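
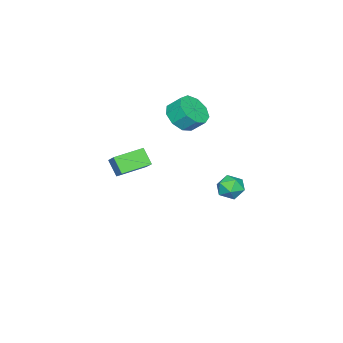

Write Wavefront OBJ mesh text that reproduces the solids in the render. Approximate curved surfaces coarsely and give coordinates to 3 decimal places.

v -3.605 1.091 -1.508
v -2.844 1.134 -1.128
v -3.036 0.426 -2.572
v -2.275 0.469 -2.192
v -2.886 -0.028 -1.868
v -3.238 0.383 -1.21
v -2.642 1.177 -2.49
v -2.994 1.588 -1.832
v -2.249 1.187 -1.734
v -2.4 0.442 -1.35
v -3.48 1.118 -2.35
v -3.631 0.373 -1.966
v -3.199 -2.453 2.326
v -2.445 -1.875 1.878
v -2.587 -1.109 2.627
v -3.341 -1.687 3.074
v -3.082 -1.712 1.591
v -3.225 -0.947 2.339
v -3.774 -1.896 1.647
v -3.917 -1.13 2.395
v -4.197 -2.34 2.021
v -4.34 -1.575 2.769
v -4.153 -2.837 2.537
v -4.295 -2.072 3.286
v -3.662 -3.154 2.955
v -3.804 -2.389 3.703
v -2.954 -3.143 3.078
v -3.097 -2.378 3.827
v -2.361 -2.809 2.849
v -2.504 -2.044 3.598
v -2.16 -2.308 2.376
v -2.302 -1.543 3.124
v 3.498 -2.001 1.376
v 3.257 -2.637 2.215
v 2.163 -1.127 1.655
v 1.921 -1.763 2.494
v 4.159 -1.237 2.146
v 3.917 -1.873 2.985
v 2.823 -0.363 2.425
v 2.582 -0.999 3.264
f 1 12 6
f 1 6 2
f 1 2 8
f 1 8 11
f 1 11 12
f 2 6 10
f 6 12 5
f 12 11 3
f 11 8 7
f 8 2 9
f 4 10 5
f 4 5 3
f 4 3 7
f 4 7 9
f 4 9 10
f 5 10 6
f 3 5 12
f 7 3 11
f 9 7 8
f 10 9 2
f 14 13 17
f 14 17 15
f 15 17 18
f 15 18 16
f 17 13 19
f 17 19 18
f 18 19 20
f 18 20 16
f 19 13 21
f 19 21 20
f 20 21 22
f 20 22 16
f 21 13 23
f 21 23 22
f 22 23 24
f 22 24 16
f 23 13 25
f 23 25 24
f 24 25 26
f 24 26 16
f 25 13 27
f 25 27 26
f 26 27 28
f 26 28 16
f 27 13 29
f 27 29 28
f 28 29 30
f 28 30 16
f 29 13 31
f 29 31 30
f 30 31 32
f 30 32 16
f 31 13 14
f 31 14 32
f 32 14 15
f 32 15 16
f 34 36 33
f 37 34 33
f 33 36 35
f 35 37 33
f 34 40 36
f 38 34 37
f 38 40 34
f 36 40 35
f 39 37 35
f 35 40 39
f 39 38 37
f 40 38 39



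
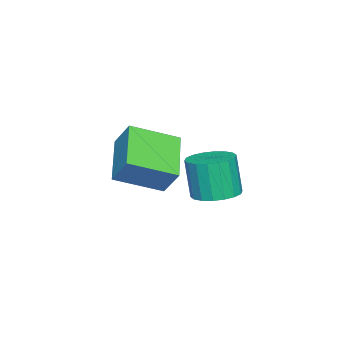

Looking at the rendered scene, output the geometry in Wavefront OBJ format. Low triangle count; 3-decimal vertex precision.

v 0.435 -0.346 -2.731
v 0.671 0.259 -1.794
v -0.412 1.029 -3.405
v -0.176 1.634 -2.468
v 2.016 0.246 -3.512
v 2.252 0.851 -2.575
v 1.169 1.621 -4.186
v 1.405 2.226 -3.249
v 2.852 3.985 -2.931
v 3.601 3.819 -2.863
v 3.416 3.549 -1.482
v 2.668 3.715 -1.549
v 3.592 4.156 -2.799
v 3.407 3.885 -1.417
v 3.435 4.459 -2.76
v 3.251 4.188 -1.378
v 3.164 4.667 -2.755
v 2.979 4.397 -1.374
v 2.831 4.741 -2.786
v 2.646 4.47 -1.404
v 2.502 4.665 -2.844
v 2.317 4.395 -1.463
v 2.242 4.455 -2.92
v 2.057 4.184 -1.539
v 2.104 4.151 -2.998
v 1.919 3.881 -1.617
v 2.113 3.815 -3.063
v 1.928 3.544 -1.681
v 2.269 3.512 -3.102
v 2.085 3.241 -1.72
v 2.541 3.303 -3.106
v 2.356 3.033 -1.725
v 2.874 3.23 -3.076
v 2.689 2.959 -1.694
v 3.203 3.305 -3.017
v 3.018 3.035 -1.636
v 3.463 3.516 -2.941
v 3.278 3.245 -1.56
f 2 4 1
f 5 2 1
f 1 4 3
f 3 5 1
f 2 8 4
f 6 2 5
f 6 8 2
f 4 8 3
f 7 5 3
f 3 8 7
f 7 6 5
f 8 6 7
f 10 9 13
f 10 13 11
f 11 13 14
f 11 14 12
f 13 9 15
f 13 15 14
f 14 15 16
f 14 16 12
f 15 9 17
f 15 17 16
f 16 17 18
f 16 18 12
f 17 9 19
f 17 19 18
f 18 19 20
f 18 20 12
f 19 9 21
f 19 21 20
f 20 21 22
f 20 22 12
f 21 9 23
f 21 23 22
f 22 23 24
f 22 24 12
f 23 9 25
f 23 25 24
f 24 25 26
f 24 26 12
f 25 9 27
f 25 27 26
f 26 27 28
f 26 28 12
f 27 9 29
f 27 29 28
f 28 29 30
f 28 30 12
f 29 9 31
f 29 31 30
f 30 31 32
f 30 32 12
f 31 9 33
f 31 33 32
f 32 33 34
f 32 34 12
f 33 9 35
f 33 35 34
f 34 35 36
f 34 36 12
f 35 9 37
f 35 37 36
f 36 37 38
f 36 38 12
f 37 9 10
f 37 10 38
f 38 10 11
f 38 11 12



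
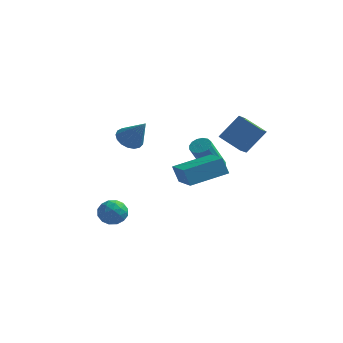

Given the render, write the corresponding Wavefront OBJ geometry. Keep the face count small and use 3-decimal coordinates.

v 1.982 1.26 -1.566
v 2.237 1.687 -1.269
v 1.794 0.668 0.583
v 1.538 0.24 0.286
v 1.95 1.77 -1.293
v 1.506 0.751 0.559
v 1.671 1.716 -1.389
v 1.227 0.697 0.463
v 1.475 1.54 -1.533
v 1.031 0.52 0.319
v 1.415 1.288 -1.686
v 0.972 0.269 0.166
v 1.507 1.029 -1.806
v 1.063 0.01 0.045
v 1.726 0.832 -1.863
v 1.283 -0.187 -0.011
v 2.014 0.749 -1.839
v 1.57 -0.27 0.013
v 2.293 0.803 -1.743
v 1.849 -0.216 0.109
v 2.489 0.98 -1.599
v 2.045 -0.04 0.253
v 2.548 1.231 -1.446
v 2.105 0.212 0.406
v 2.457 1.49 -1.325
v 2.013 0.471 0.526
v 3.768 -0.566 0.677
v 2.568 -0.108 1.208
v 3.852 0.273 0.141
v 2.651 0.731 0.671
v 4.569 0.129 1.889
v 3.368 0.587 2.419
v 4.652 0.968 1.352
v 3.452 1.426 1.883
v 1.447 -2.849 -0.687
v 1.08 -2.726 0.192
v 2.944 -1.618 -0.233
v 2.576 -1.495 0.645
v 2.484 -4.345 -0.045
v 2.116 -4.222 0.833
v 3.98 -3.114 0.408
v 3.613 -2.991 1.287
v -2.807 2.261 -0.818
v -2.389 1.757 -1.26
v -1.813 1.879 0.558
v -2.207 2.086 -1.3
v -2.162 2.455 -1.23
v -2.265 2.779 -1.066
v -2.492 2.985 -0.844
v -2.792 3.025 -0.617
v -3.095 2.89 -0.436
v -3.332 2.611 -0.342
v -3.449 2.251 -0.357
v -3.419 1.894 -0.478
v -3.249 1.621 -0.677
v -2.977 1.495 -0.908
v -2.667 1.544 -1.118
v -2.394 -1.989 -3.262
v -1.623 -2.067 -3.068
v -2.337 -3.093 -3.932
v -1.566 -3.171 -3.738
v -2.13 -3.252 -3.177
v -2.165 -2.569 -2.763
v -1.795 -2.591 -4.237
v -1.83 -1.908 -3.823
v -1.253 -2.439 -3.67
v -1.46 -2.847 -3.015
v -2.5 -2.313 -3.985
v -2.707 -2.721 -3.33
v -2.014 -1.931 -3.106
v -1.946 -3.229 -3.894
v -2.278 -3.276 -3.565
v -1.824 -3.322 -3.45
v -2.332 -2.226 -2.927
v -1.879 -2.272 -2.813
v -2.177 -2.968 -2.877
v -2.081 -2.888 -4.187
v -1.628 -2.934 -4.073
v -2.136 -1.838 -3.55
v -1.682 -1.884 -3.435
v -1.783 -2.192 -4.123
v -1.343 -2.196 -3.346
v -1.309 -2.845 -3.74
v -1.444 -2.503 -4.033
v -1.465 -2.102 -3.79
v -1.464 -2.436 -2.961
v -1.431 -3.085 -3.355
v -1.762 -3.132 -3.025
v -1.783 -2.731 -2.782
v -1.247 -2.654 -3.315
v -2.529 -2.075 -3.645
v -2.496 -2.724 -4.039
v -2.177 -2.429 -4.218
v -2.198 -2.028 -3.975
v -2.651 -2.315 -3.26
v -2.617 -2.964 -3.654
v -2.495 -3.058 -3.21
v -2.516 -2.657 -2.967
v -2.713 -2.506 -3.685
f 2 1 5
f 2 5 3
f 3 5 6
f 3 6 4
f 5 1 7
f 5 7 6
f 6 7 8
f 6 8 4
f 7 1 9
f 7 9 8
f 8 9 10
f 8 10 4
f 9 1 11
f 9 11 10
f 10 11 12
f 10 12 4
f 11 1 13
f 11 13 12
f 12 13 14
f 12 14 4
f 13 1 15
f 13 15 14
f 14 15 16
f 14 16 4
f 15 1 17
f 15 17 16
f 16 17 18
f 16 18 4
f 17 1 19
f 17 19 18
f 18 19 20
f 18 20 4
f 19 1 21
f 19 21 20
f 20 21 22
f 20 22 4
f 21 1 23
f 21 23 22
f 22 23 24
f 22 24 4
f 23 1 25
f 23 25 24
f 24 25 26
f 24 26 4
f 25 1 2
f 25 2 26
f 26 2 3
f 26 3 4
f 28 30 27
f 31 28 27
f 27 30 29
f 29 31 27
f 28 34 30
f 32 28 31
f 32 34 28
f 30 34 29
f 33 31 29
f 29 34 33
f 33 32 31
f 34 32 33
f 36 38 35
f 39 36 35
f 35 38 37
f 37 39 35
f 36 42 38
f 40 36 39
f 40 42 36
f 38 42 37
f 41 39 37
f 37 42 41
f 41 40 39
f 42 40 41
f 44 43 46
f 44 46 45
f 46 43 47
f 46 47 45
f 47 43 48
f 47 48 45
f 48 43 49
f 48 49 45
f 49 43 50
f 49 50 45
f 50 43 51
f 50 51 45
f 51 43 52
f 51 52 45
f 52 43 53
f 52 53 45
f 53 43 54
f 53 54 45
f 54 43 55
f 54 55 45
f 55 43 56
f 55 56 45
f 56 43 57
f 56 57 45
f 57 43 44
f 57 44 45
f 58 95 74
f 95 69 98
f 74 98 63
f 95 98 74
f 58 74 70
f 74 63 75
f 70 75 59
f 74 75 70
f 58 70 79
f 70 59 80
f 79 80 65
f 70 80 79
f 58 79 91
f 79 65 94
f 91 94 68
f 79 94 91
f 58 91 95
f 91 68 99
f 95 99 69
f 91 99 95
f 59 75 86
f 75 63 89
f 86 89 67
f 75 89 86
f 63 98 76
f 98 69 97
f 76 97 62
f 98 97 76
f 69 99 96
f 99 68 92
f 96 92 60
f 99 92 96
f 68 94 93
f 94 65 81
f 93 81 64
f 94 81 93
f 65 80 85
f 80 59 82
f 85 82 66
f 80 82 85
f 61 87 73
f 87 67 88
f 73 88 62
f 87 88 73
f 61 73 71
f 73 62 72
f 71 72 60
f 73 72 71
f 61 71 78
f 71 60 77
f 78 77 64
f 71 77 78
f 61 78 83
f 78 64 84
f 83 84 66
f 78 84 83
f 61 83 87
f 83 66 90
f 87 90 67
f 83 90 87
f 62 88 76
f 88 67 89
f 76 89 63
f 88 89 76
f 60 72 96
f 72 62 97
f 96 97 69
f 72 97 96
f 64 77 93
f 77 60 92
f 93 92 68
f 77 92 93
f 66 84 85
f 84 64 81
f 85 81 65
f 84 81 85
f 67 90 86
f 90 66 82
f 86 82 59
f 90 82 86



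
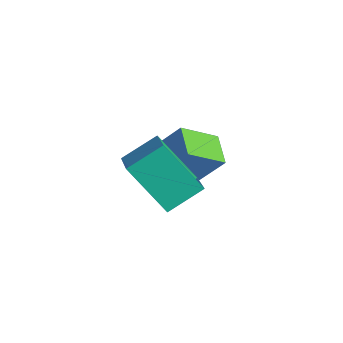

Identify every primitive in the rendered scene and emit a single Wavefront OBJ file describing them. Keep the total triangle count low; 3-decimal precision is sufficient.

v -0.689 -3.443 2.267
v -1.845 -4.104 3.718
v -0.502 -2.289 2.941
v -1.659 -2.95 4.392
v 0.819 -4.19 3.128
v -0.338 -4.851 4.579
v 1.005 -3.036 3.802
v -0.151 -3.697 5.253
v -2.819 -1.16 0.303
v -3.016 -2.435 1.126
v -3.866 -0.737 0.709
v -4.063 -2.012 1.531
v -1.877 -0.308 1.849
v -2.074 -1.583 2.671
v -2.924 0.115 2.254
v -3.121 -1.16 3.077
f 2 4 1
f 5 2 1
f 1 4 3
f 3 5 1
f 2 8 4
f 6 2 5
f 6 8 2
f 4 8 3
f 7 5 3
f 3 8 7
f 7 6 5
f 8 6 7
f 10 12 9
f 13 10 9
f 9 12 11
f 11 13 9
f 10 16 12
f 14 10 13
f 14 16 10
f 12 16 11
f 15 13 11
f 11 16 15
f 15 14 13
f 16 14 15



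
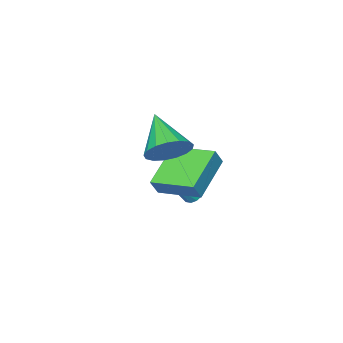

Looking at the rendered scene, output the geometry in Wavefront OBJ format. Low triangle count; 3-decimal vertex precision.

v 2.056 2.065 1.882
v 2.81 2.224 2.437
v 1.484 0.595 3.078
v 2.488 2.492 2.613
v 2.066 2.662 2.621
v 1.642 2.696 2.46
v 1.313 2.585 2.166
v 1.154 2.355 1.808
v 1.201 2.059 1.466
v 1.445 1.764 1.22
v 1.828 1.538 1.125
v 2.263 1.433 1.204
v 2.651 1.473 1.438
v 2.902 1.648 1.774
v 2.96 1.919 2.134
v -1.81 -0.944 -2.701
v -1.528 -1.277 -3.222
v -0.53 -1.176 -1.859
v -1.44 -0.967 -3.271
v -1.437 -0.652 -3.188
v -1.52 -0.404 -2.995
v -1.669 -0.28 -2.733
v -1.851 -0.308 -2.465
v -2.023 -0.482 -2.25
v -2.147 -0.762 -2.139
v -2.193 -1.083 -2.156
v -2.152 -1.373 -2.299
v -2.033 -1.565 -2.533
v -1.862 -1.614 -2.806
v -1.68 -1.51 -3.055
v 0.732 -0.11 -1.624
v -1.009 -0.826 -0.546
v 0.143 1.71 -1.366
v -1.598 0.993 -0.287
v 1.158 -0.073 -0.913
v -0.583 -0.79 0.166
v 0.569 1.746 -0.654
v -1.172 1.03 0.424
f 2 1 4
f 2 4 3
f 4 1 5
f 4 5 3
f 5 1 6
f 5 6 3
f 6 1 7
f 6 7 3
f 7 1 8
f 7 8 3
f 8 1 9
f 8 9 3
f 9 1 10
f 9 10 3
f 10 1 11
f 10 11 3
f 11 1 12
f 11 12 3
f 12 1 13
f 12 13 3
f 13 1 14
f 13 14 3
f 14 1 15
f 14 15 3
f 15 1 2
f 15 2 3
f 17 16 19
f 17 19 18
f 19 16 20
f 19 20 18
f 20 16 21
f 20 21 18
f 21 16 22
f 21 22 18
f 22 16 23
f 22 23 18
f 23 16 24
f 23 24 18
f 24 16 25
f 24 25 18
f 25 16 26
f 25 26 18
f 26 16 27
f 26 27 18
f 27 16 28
f 27 28 18
f 28 16 29
f 28 29 18
f 29 16 30
f 29 30 18
f 30 16 17
f 30 17 18
f 32 34 31
f 35 32 31
f 31 34 33
f 33 35 31
f 32 38 34
f 36 32 35
f 36 38 32
f 34 38 33
f 37 35 33
f 33 38 37
f 37 36 35
f 38 36 37



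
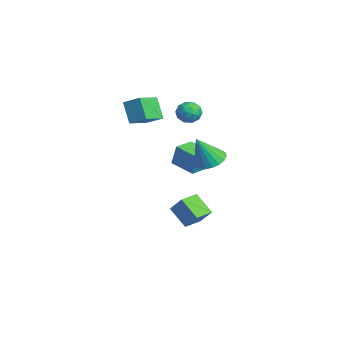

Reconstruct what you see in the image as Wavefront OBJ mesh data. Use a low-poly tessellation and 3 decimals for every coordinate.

v -2.31 -2.48 -0.464
v -2.06 -2.25 0.976
v -3.06 -1.346 -0.514
v -2.81 -1.117 0.926
v -0.93 -1.583 -0.846
v -0.68 -1.354 0.594
v -1.68 -0.45 -0.896
v -1.43 -0.22 0.544
v -0.403 -2.175 -4.993
v -1.503 -2.802 -3.92
v -1.073 -1.05 -5.023
v -2.173 -1.677 -3.949
v 0.373 -1.683 -3.911
v -0.727 -2.31 -2.837
v -0.297 -0.558 -3.94
v -1.397 -1.185 -2.867
v -4.092 -0.748 2.797
v -3.313 -0.647 2.442
v -3.527 -1.513 3.818
v -2.748 -1.412 3.463
v -3.148 -0.738 3.824
v -3.497 -0.266 3.193
v -3.343 -1.894 3.067
v -3.692 -1.422 2.436
v -2.85 -1.355 2.609
v -2.729 -0.641 3.076
v -4.111 -1.519 3.184
v -3.99 -0.805 3.651
v -3.752 -0.631 2.53
v -3.088 -1.529 3.73
v -3.323 -1.134 3.942
v -2.865 -1.074 3.733
v -3.86 -0.407 2.971
v -3.402 -0.347 2.762
v -3.305 -0.401 3.575
v -3.438 -1.813 3.498
v -2.98 -1.753 3.289
v -3.975 -1.086 2.527
v -3.517 -1.026 2.318
v -3.535 -1.759 2.685
v -3.022 -0.988 2.419
v -2.69 -1.437 3.019
v -3.04 -1.72 2.787
v -3.245 -1.443 2.416
v -2.951 -0.568 2.694
v -2.619 -1.017 3.294
v -2.854 -0.621 3.506
v -3.059 -0.344 3.135
v -2.679 -0.984 2.792
v -4.221 -1.143 2.966
v -3.889 -1.592 3.566
v -3.781 -1.816 3.125
v -3.986 -1.539 2.754
v -4.15 -0.723 3.241
v -3.818 -1.172 3.841
v -3.595 -0.717 3.844
v -3.8 -0.44 3.473
v -4.161 -1.176 3.468
v 2.24 -1.463 1.785
v 3.03 -0.872 2.001
v 2.42 -2.377 3.635
v 2.681 -0.632 2.153
v 2.245 -0.558 2.232
v 1.808 -0.662 2.223
v 1.457 -0.926 2.127
v 1.26 -1.295 1.964
v 1.258 -1.699 1.765
v 1.451 -2.055 1.57
v 1.799 -2.294 1.418
v 2.235 -2.369 1.339
v 2.672 -2.265 1.348
v 3.024 -2.001 1.444
v 3.22 -1.631 1.607
v 3.222 -1.228 1.806
v -3.952 -3.554 2.338
v -4.866 -3.693 3.704
v -3.198 -2.733 2.926
v -4.113 -2.872 4.292
v -2.927 -4.888 2.888
v -3.842 -5.027 4.254
v -2.174 -4.067 3.476
v -3.088 -4.206 4.842
f 2 4 1
f 5 2 1
f 1 4 3
f 3 5 1
f 2 8 4
f 6 2 5
f 6 8 2
f 4 8 3
f 7 5 3
f 3 8 7
f 7 6 5
f 8 6 7
f 10 12 9
f 13 10 9
f 9 12 11
f 11 13 9
f 10 16 12
f 14 10 13
f 14 16 10
f 12 16 11
f 15 13 11
f 11 16 15
f 15 14 13
f 16 14 15
f 17 54 33
f 54 28 57
f 33 57 22
f 54 57 33
f 17 33 29
f 33 22 34
f 29 34 18
f 33 34 29
f 17 29 38
f 29 18 39
f 38 39 24
f 29 39 38
f 17 38 50
f 38 24 53
f 50 53 27
f 38 53 50
f 17 50 54
f 50 27 58
f 54 58 28
f 50 58 54
f 18 34 45
f 34 22 48
f 45 48 26
f 34 48 45
f 22 57 35
f 57 28 56
f 35 56 21
f 57 56 35
f 28 58 55
f 58 27 51
f 55 51 19
f 58 51 55
f 27 53 52
f 53 24 40
f 52 40 23
f 53 40 52
f 24 39 44
f 39 18 41
f 44 41 25
f 39 41 44
f 20 46 32
f 46 26 47
f 32 47 21
f 46 47 32
f 20 32 30
f 32 21 31
f 30 31 19
f 32 31 30
f 20 30 37
f 30 19 36
f 37 36 23
f 30 36 37
f 20 37 42
f 37 23 43
f 42 43 25
f 37 43 42
f 20 42 46
f 42 25 49
f 46 49 26
f 42 49 46
f 21 47 35
f 47 26 48
f 35 48 22
f 47 48 35
f 19 31 55
f 31 21 56
f 55 56 28
f 31 56 55
f 23 36 52
f 36 19 51
f 52 51 27
f 36 51 52
f 25 43 44
f 43 23 40
f 44 40 24
f 43 40 44
f 26 49 45
f 49 25 41
f 45 41 18
f 49 41 45
f 60 59 62
f 60 62 61
f 62 59 63
f 62 63 61
f 63 59 64
f 63 64 61
f 64 59 65
f 64 65 61
f 65 59 66
f 65 66 61
f 66 59 67
f 66 67 61
f 67 59 68
f 67 68 61
f 68 59 69
f 68 69 61
f 69 59 70
f 69 70 61
f 70 59 71
f 70 71 61
f 71 59 72
f 71 72 61
f 72 59 73
f 72 73 61
f 73 59 74
f 73 74 61
f 74 59 60
f 74 60 61
f 76 78 75
f 79 76 75
f 75 78 77
f 77 79 75
f 76 82 78
f 80 76 79
f 80 82 76
f 78 82 77
f 81 79 77
f 77 82 81
f 81 80 79
f 82 80 81



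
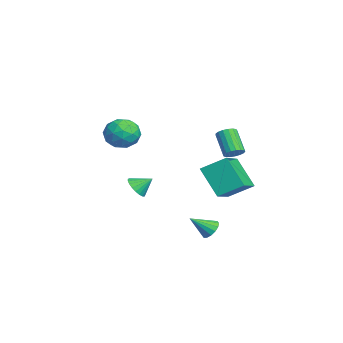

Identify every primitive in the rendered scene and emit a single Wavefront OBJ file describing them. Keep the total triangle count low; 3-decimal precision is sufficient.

v 3.134 1.938 -2.745
v 3.613 1.709 -3.102
v 3.266 0.862 -1.875
v 3.759 1.906 -2.88
v 3.737 2.112 -2.621
v 3.554 2.272 -2.396
v 3.258 2.342 -2.264
v 2.929 2.304 -2.261
v 2.655 2.168 -2.388
v 2.509 1.97 -2.61
v 2.53 1.764 -2.868
v 2.714 1.605 -3.094
v 3.009 1.535 -3.226
v 3.338 1.573 -3.229
v -3.414 -1.378 -2.293
v -2.66 -1.478 -2.285
v -3.306 -0.522 -1.627
v -2.698 -1.283 -2.531
v -2.86 -1.104 -2.735
v -3.117 -0.972 -2.863
v -3.426 -0.911 -2.892
v -3.732 -0.931 -2.818
v -3.984 -1.027 -2.653
v -4.136 -1.185 -2.425
v -4.164 -1.376 -2.175
v -4.062 -1.567 -1.945
v -3.848 -1.726 -1.775
v -3.559 -1.825 -1.695
v -3.244 -1.846 -1.718
v -2.959 -1.786 -1.84
v -2.753 -1.656 -2.041
v -0.581 -1.452 2.864
v 0.459 -1.491 2.832
v -0.639 -3.129 3.008
v 0.401 -3.168 2.976
v -0.079 -2.757 3.803
v -0.044 -1.72 3.714
v -0.136 -2.9 2.126
v -0.101 -1.863 2.037
v 0.733 -2.385 2.376
v 0.769 -2.297 3.412
v -0.949 -2.323 2.428
v -0.913 -2.235 3.464
v -0.056 -1.324 2.835
v -0.124 -3.296 3.005
v -0.406 -3.054 3.491
v 0.205 -3.077 3.472
v -0.351 -1.459 3.354
v 0.26 -1.482 3.335
v -0.056 -2.226 3.906
v -0.44 -3.138 2.505
v 0.171 -3.161 2.486
v -0.385 -1.543 2.368
v 0.226 -1.566 2.349
v -0.124 -2.394 1.934
v 0.717 -1.873 2.548
v 0.683 -2.858 2.633
v 0.367 -2.701 2.133
v 0.388 -2.092 2.081
v 0.737 -1.821 3.157
v 0.703 -2.807 3.242
v 0.421 -2.565 3.729
v 0.442 -1.956 3.676
v 0.899 -2.347 2.889
v -0.883 -1.813 2.598
v -0.917 -2.799 2.683
v -0.622 -2.664 2.164
v -0.601 -2.055 2.111
v -0.863 -1.762 3.207
v -0.897 -2.747 3.292
v -0.568 -2.528 3.759
v -0.547 -1.919 3.707
v -1.079 -2.273 2.951
v 3.283 1.365 1.575
v 3.498 2.668 2.367
v 1.511 2.118 0.815
v 1.726 3.422 1.607
v 4.274 2.138 0.033
v 4.489 3.442 0.825
v 2.502 2.892 -0.727
v 2.717 4.195 0.065
v 3.992 2.998 2.835
v 4.409 3.035 3.207
v 3.444 2.74 4.317
v 3.028 2.702 3.945
v 4.314 3.286 3.192
v 3.35 2.99 4.301
v 4.146 3.47 3.094
v 3.181 3.174 4.204
v 3.942 3.546 2.937
v 2.977 3.25 4.047
v 3.75 3.497 2.757
v 2.785 3.201 3.867
v 3.613 3.333 2.595
v 2.649 3.037 3.705
v 3.563 3.092 2.488
v 2.599 2.797 3.597
v 3.612 2.83 2.46
v 2.647 2.535 3.57
v 3.748 2.607 2.518
v 2.783 2.311 3.628
v 3.939 2.472 2.649
v 2.975 2.177 3.759
v 4.143 2.459 2.822
v 3.178 2.163 3.932
v 4.312 2.568 2.999
v 3.348 2.273 4.109
v 4.408 2.777 3.138
v 3.444 2.481 4.248
f 2 1 4
f 2 4 3
f 4 1 5
f 4 5 3
f 5 1 6
f 5 6 3
f 6 1 7
f 6 7 3
f 7 1 8
f 7 8 3
f 8 1 9
f 8 9 3
f 9 1 10
f 9 10 3
f 10 1 11
f 10 11 3
f 11 1 12
f 11 12 3
f 12 1 13
f 12 13 3
f 13 1 14
f 13 14 3
f 14 1 2
f 14 2 3
f 16 15 18
f 16 18 17
f 18 15 19
f 18 19 17
f 19 15 20
f 19 20 17
f 20 15 21
f 20 21 17
f 21 15 22
f 21 22 17
f 22 15 23
f 22 23 17
f 23 15 24
f 23 24 17
f 24 15 25
f 24 25 17
f 25 15 26
f 25 26 17
f 26 15 27
f 26 27 17
f 27 15 28
f 27 28 17
f 28 15 29
f 28 29 17
f 29 15 30
f 29 30 17
f 30 15 31
f 30 31 17
f 31 15 16
f 31 16 17
f 32 69 48
f 69 43 72
f 48 72 37
f 69 72 48
f 32 48 44
f 48 37 49
f 44 49 33
f 48 49 44
f 32 44 53
f 44 33 54
f 53 54 39
f 44 54 53
f 32 53 65
f 53 39 68
f 65 68 42
f 53 68 65
f 32 65 69
f 65 42 73
f 69 73 43
f 65 73 69
f 33 49 60
f 49 37 63
f 60 63 41
f 49 63 60
f 37 72 50
f 72 43 71
f 50 71 36
f 72 71 50
f 43 73 70
f 73 42 66
f 70 66 34
f 73 66 70
f 42 68 67
f 68 39 55
f 67 55 38
f 68 55 67
f 39 54 59
f 54 33 56
f 59 56 40
f 54 56 59
f 35 61 47
f 61 41 62
f 47 62 36
f 61 62 47
f 35 47 45
f 47 36 46
f 45 46 34
f 47 46 45
f 35 45 52
f 45 34 51
f 52 51 38
f 45 51 52
f 35 52 57
f 52 38 58
f 57 58 40
f 52 58 57
f 35 57 61
f 57 40 64
f 61 64 41
f 57 64 61
f 36 62 50
f 62 41 63
f 50 63 37
f 62 63 50
f 34 46 70
f 46 36 71
f 70 71 43
f 46 71 70
f 38 51 67
f 51 34 66
f 67 66 42
f 51 66 67
f 40 58 59
f 58 38 55
f 59 55 39
f 58 55 59
f 41 64 60
f 64 40 56
f 60 56 33
f 64 56 60
f 75 77 74
f 78 75 74
f 74 77 76
f 76 78 74
f 75 81 77
f 79 75 78
f 79 81 75
f 77 81 76
f 80 78 76
f 76 81 80
f 80 79 78
f 81 79 80
f 83 82 86
f 83 86 84
f 84 86 87
f 84 87 85
f 86 82 88
f 86 88 87
f 87 88 89
f 87 89 85
f 88 82 90
f 88 90 89
f 89 90 91
f 89 91 85
f 90 82 92
f 90 92 91
f 91 92 93
f 91 93 85
f 92 82 94
f 92 94 93
f 93 94 95
f 93 95 85
f 94 82 96
f 94 96 95
f 95 96 97
f 95 97 85
f 96 82 98
f 96 98 97
f 97 98 99
f 97 99 85
f 98 82 100
f 98 100 99
f 99 100 101
f 99 101 85
f 100 82 102
f 100 102 101
f 101 102 103
f 101 103 85
f 102 82 104
f 102 104 103
f 103 104 105
f 103 105 85
f 104 82 106
f 104 106 105
f 105 106 107
f 105 107 85
f 106 82 108
f 106 108 107
f 107 108 109
f 107 109 85
f 108 82 83
f 108 83 109
f 109 83 84
f 109 84 85



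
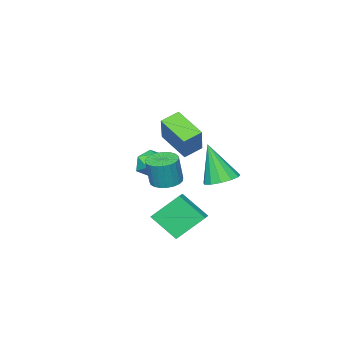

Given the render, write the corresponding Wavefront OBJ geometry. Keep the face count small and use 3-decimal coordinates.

v 0.699 -2.445 -0.102
v 1.569 -2.376 -0.242
v 0.951 -3.204 1.082
v 1.821 -3.135 0.942
v 1.352 -2.422 1.169
v 1.197 -1.953 0.438
v 1.323 -3.627 0.402
v 1.168 -3.158 -0.329
v 1.954 -3.107 0.069
v 1.972 -2.362 0.543
v 0.548 -3.218 0.297
v 0.566 -2.473 0.771
v 2.583 -0.573 0.503
v 3.093 -0.017 0.41
v 3.367 -0.031 1.824
v 2.857 -0.587 1.917
v 2.828 0.145 0.463
v 3.101 0.131 1.877
v 2.52 0.184 0.523
v 2.793 0.17 1.937
v 2.223 0.092 0.579
v 2.497 0.078 1.993
v 1.988 -0.115 0.623
v 2.262 -0.129 2.036
v 1.857 -0.402 0.645
v 2.13 -0.416 2.059
v 1.85 -0.718 0.644
v 2.124 -0.732 2.057
v 1.971 -1.009 0.617
v 2.245 -1.023 2.031
v 2.197 -1.224 0.571
v 2.471 -1.238 1.985
v 2.491 -1.327 0.514
v 2.764 -1.341 1.927
v 2.8 -1.3 0.454
v 3.073 -1.314 1.868
v 3.071 -1.147 0.403
v 3.345 -1.161 1.817
v 3.259 -0.895 0.369
v 3.532 -0.908 1.783
v 3.329 -0.587 0.359
v 3.603 -0.601 1.772
v 3.271 -0.276 0.373
v 3.544 -0.29 1.787
v 1.043 0.532 -1.893
v 1.429 -0.691 -0.777
v 1.69 0.955 -1.654
v 2.077 -0.268 -0.538
v 2.043 -0.292 -3.142
v 2.43 -1.515 -2.026
v 2.691 0.131 -2.903
v 3.077 -1.092 -1.787
v 1.804 -0.205 1.825
v 1.722 -1.692 2.624
v 0.929 0.04 2.191
v 0.847 -1.447 2.99
v 2.613 0.527 3.27
v 2.531 -0.96 4.069
v 1.738 0.772 3.636
v 1.656 -0.715 4.435
v -0.376 0.046 -0.231
v 0.277 0.603 -0.037
v -0.284 -0.766 1.791
v -0.145 0.837 0.077
v -0.64 0.821 0.093
v -1.052 0.558 0.006
v -1.249 0.133 -0.156
v -1.169 -0.32 -0.341
v -0.837 -0.657 -0.492
v -0.359 -0.77 -0.559
v 0.113 -0.625 -0.522
v 0.43 -0.266 -0.393
v 0.491 0.191 -0.212
f 1 12 6
f 1 6 2
f 1 2 8
f 1 8 11
f 1 11 12
f 2 6 10
f 6 12 5
f 12 11 3
f 11 8 7
f 8 2 9
f 4 10 5
f 4 5 3
f 4 3 7
f 4 7 9
f 4 9 10
f 5 10 6
f 3 5 12
f 7 3 11
f 9 7 8
f 10 9 2
f 14 13 17
f 14 17 15
f 15 17 18
f 15 18 16
f 17 13 19
f 17 19 18
f 18 19 20
f 18 20 16
f 19 13 21
f 19 21 20
f 20 21 22
f 20 22 16
f 21 13 23
f 21 23 22
f 22 23 24
f 22 24 16
f 23 13 25
f 23 25 24
f 24 25 26
f 24 26 16
f 25 13 27
f 25 27 26
f 26 27 28
f 26 28 16
f 27 13 29
f 27 29 28
f 28 29 30
f 28 30 16
f 29 13 31
f 29 31 30
f 30 31 32
f 30 32 16
f 31 13 33
f 31 33 32
f 32 33 34
f 32 34 16
f 33 13 35
f 33 35 34
f 34 35 36
f 34 36 16
f 35 13 37
f 35 37 36
f 36 37 38
f 36 38 16
f 37 13 39
f 37 39 38
f 38 39 40
f 38 40 16
f 39 13 41
f 39 41 40
f 40 41 42
f 40 42 16
f 41 13 43
f 41 43 42
f 42 43 44
f 42 44 16
f 43 13 14
f 43 14 44
f 44 14 15
f 44 15 16
f 46 48 45
f 49 46 45
f 45 48 47
f 47 49 45
f 46 52 48
f 50 46 49
f 50 52 46
f 48 52 47
f 51 49 47
f 47 52 51
f 51 50 49
f 52 50 51
f 54 56 53
f 57 54 53
f 53 56 55
f 55 57 53
f 54 60 56
f 58 54 57
f 58 60 54
f 56 60 55
f 59 57 55
f 55 60 59
f 59 58 57
f 60 58 59
f 62 61 64
f 62 64 63
f 64 61 65
f 64 65 63
f 65 61 66
f 65 66 63
f 66 61 67
f 66 67 63
f 67 61 68
f 67 68 63
f 68 61 69
f 68 69 63
f 69 61 70
f 69 70 63
f 70 61 71
f 70 71 63
f 71 61 72
f 71 72 63
f 72 61 73
f 72 73 63
f 73 61 62
f 73 62 63



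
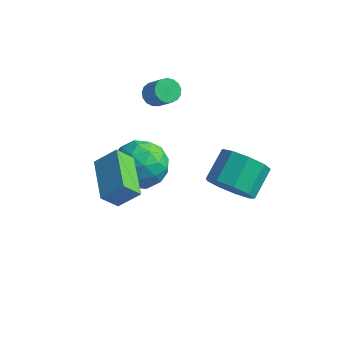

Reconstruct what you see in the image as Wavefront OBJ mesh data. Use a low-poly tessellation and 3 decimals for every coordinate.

v -1.344 3.059 -0.93
v -1.033 3.48 -1.063
v -0.325 3.202 -0.282
v -0.636 2.781 -0.15
v -1.193 3.575 -0.883
v -0.484 3.297 -0.103
v -1.388 3.552 -0.715
v -0.679 3.274 0.065
v -1.572 3.417 -0.596
v -0.864 3.138 0.185
v -1.705 3.199 -0.553
v -0.996 2.921 0.227
v -1.755 2.949 -0.597
v -1.046 2.671 0.183
v -1.71 2.724 -0.717
v -1.002 2.446 0.063
v -1.582 2.576 -0.886
v -0.874 2.298 -0.106
v -1.4 2.539 -1.065
v -0.691 2.261 -0.285
v -1.204 2.621 -1.213
v -0.496 2.343 -0.433
v -1.041 2.803 -1.297
v -0.333 2.525 -0.516
v -0.947 3.044 -1.296
v -0.239 2.766 -0.516
v -0.944 3.288 -1.212
v -0.236 3.01 -0.431
v 2.305 2.117 -4.102
v 3.195 1.859 -3.727
v 3.225 3.045 -2.982
v 2.335 3.303 -3.358
v 3.28 2.219 -4.302
v 3.309 3.404 -3.558
v 2.908 2.531 -4.785
v 2.938 3.716 -4.04
v 2.254 2.649 -4.947
v 2.284 3.835 -4.203
v 1.624 2.519 -4.715
v 1.654 3.704 -3.971
v 1.313 2.2 -4.195
v 1.343 3.386 -3.451
v 1.466 1.843 -3.632
v 1.496 3.029 -2.888
v 2.012 1.614 -3.289
v 2.041 2.8 -2.545
v 2.695 1.621 -3.326
v 2.724 2.806 -2.582
v -1.695 -0.738 -1.873
v -0.997 -0.328 -1.172
v -1.269 -0.271 -2.569
v -0.572 0.139 -1.869
v -0.568 -2.179 -2.151
v 0.129 -1.769 -1.451
v -0.143 -1.712 -2.848
v 0.555 -1.302 -2.147
v -1.42 1.539 -2.653
v -0.743 1.712 -3.521
v -0.657 -0.072 -2.379
v 0.02 0.101 -3.247
v 0.142 0.703 -2.317
v -0.329 1.698 -2.487
v -1.071 -0.058 -3.413
v -1.542 0.937 -3.583
v -0.528 0.724 -3.992
v 0.222 1.195 -3.314
v -1.622 0.445 -2.586
v -0.872 0.916 -1.908
v -1.149 1.767 -3.111
v -0.251 -0.127 -2.789
v -0.179 0.227 -2.242
v 0.218 0.329 -2.753
v -0.905 1.759 -2.503
v -0.508 1.86 -3.014
v 0.013 1.267 -2.306
v -0.892 -0.22 -2.886
v -0.495 -0.119 -3.397
v -1.618 1.311 -3.147
v -1.221 1.413 -3.658
v -1.413 0.373 -3.594
v -0.624 1.288 -3.898
v -0.176 0.341 -3.737
v -0.817 0.248 -3.834
v -1.094 0.833 -3.934
v -0.184 1.565 -3.5
v 0.265 0.618 -3.339
v 0.337 0.972 -2.792
v 0.06 1.557 -2.892
v -0.057 0.984 -3.776
v -1.665 1.022 -2.561
v -1.216 0.075 -2.4
v -1.46 0.083 -3.008
v -1.737 0.668 -3.108
v -1.224 1.299 -2.163
v -0.776 0.352 -2.002
v -0.306 0.807 -1.966
v -0.583 1.392 -2.066
v -1.343 0.656 -2.124
f 2 1 5
f 2 5 3
f 3 5 6
f 3 6 4
f 5 1 7
f 5 7 6
f 6 7 8
f 6 8 4
f 7 1 9
f 7 9 8
f 8 9 10
f 8 10 4
f 9 1 11
f 9 11 10
f 10 11 12
f 10 12 4
f 11 1 13
f 11 13 12
f 12 13 14
f 12 14 4
f 13 1 15
f 13 15 14
f 14 15 16
f 14 16 4
f 15 1 17
f 15 17 16
f 16 17 18
f 16 18 4
f 17 1 19
f 17 19 18
f 18 19 20
f 18 20 4
f 19 1 21
f 19 21 20
f 20 21 22
f 20 22 4
f 21 1 23
f 21 23 22
f 22 23 24
f 22 24 4
f 23 1 25
f 23 25 24
f 24 25 26
f 24 26 4
f 25 1 27
f 25 27 26
f 26 27 28
f 26 28 4
f 27 1 2
f 27 2 28
f 28 2 3
f 28 3 4
f 30 29 33
f 30 33 31
f 31 33 34
f 31 34 32
f 33 29 35
f 33 35 34
f 34 35 36
f 34 36 32
f 35 29 37
f 35 37 36
f 36 37 38
f 36 38 32
f 37 29 39
f 37 39 38
f 38 39 40
f 38 40 32
f 39 29 41
f 39 41 40
f 40 41 42
f 40 42 32
f 41 29 43
f 41 43 42
f 42 43 44
f 42 44 32
f 43 29 45
f 43 45 44
f 44 45 46
f 44 46 32
f 45 29 47
f 45 47 46
f 46 47 48
f 46 48 32
f 47 29 30
f 47 30 48
f 48 30 31
f 48 31 32
f 50 52 49
f 53 50 49
f 49 52 51
f 51 53 49
f 50 56 52
f 54 50 53
f 54 56 50
f 52 56 51
f 55 53 51
f 51 56 55
f 55 54 53
f 56 54 55
f 57 94 73
f 94 68 97
f 73 97 62
f 94 97 73
f 57 73 69
f 73 62 74
f 69 74 58
f 73 74 69
f 57 69 78
f 69 58 79
f 78 79 64
f 69 79 78
f 57 78 90
f 78 64 93
f 90 93 67
f 78 93 90
f 57 90 94
f 90 67 98
f 94 98 68
f 90 98 94
f 58 74 85
f 74 62 88
f 85 88 66
f 74 88 85
f 62 97 75
f 97 68 96
f 75 96 61
f 97 96 75
f 68 98 95
f 98 67 91
f 95 91 59
f 98 91 95
f 67 93 92
f 93 64 80
f 92 80 63
f 93 80 92
f 64 79 84
f 79 58 81
f 84 81 65
f 79 81 84
f 60 86 72
f 86 66 87
f 72 87 61
f 86 87 72
f 60 72 70
f 72 61 71
f 70 71 59
f 72 71 70
f 60 70 77
f 70 59 76
f 77 76 63
f 70 76 77
f 60 77 82
f 77 63 83
f 82 83 65
f 77 83 82
f 60 82 86
f 82 65 89
f 86 89 66
f 82 89 86
f 61 87 75
f 87 66 88
f 75 88 62
f 87 88 75
f 59 71 95
f 71 61 96
f 95 96 68
f 71 96 95
f 63 76 92
f 76 59 91
f 92 91 67
f 76 91 92
f 65 83 84
f 83 63 80
f 84 80 64
f 83 80 84
f 66 89 85
f 89 65 81
f 85 81 58
f 89 81 85



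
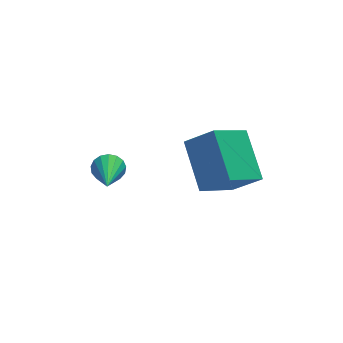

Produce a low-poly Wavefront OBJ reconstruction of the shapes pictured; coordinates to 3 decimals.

v 0.861 -2.339 -3.028
v 0.731 -0.631 -1.939
v 2.175 -1.648 -3.955
v 2.045 0.06 -2.866
v 1.755 -2.84 -2.134
v 1.625 -1.132 -1.045
v 3.069 -2.149 -3.061
v 2.939 -0.441 -1.972
v -1.934 -1.058 -2.396
v -1.598 -1.307 -2.811
v -2.286 -2.682 -1.704
v -1.418 -1.257 -2.6
v -1.356 -1.16 -2.342
v -1.426 -1.04 -2.096
v -1.613 -0.925 -1.919
v -1.873 -0.839 -1.851
v -2.148 -0.804 -1.908
v -2.373 -0.827 -2.076
v -2.498 -0.903 -2.318
v -2.494 -1.014 -2.577
v -2.361 -1.135 -2.795
v -2.131 -1.239 -2.921
v -1.856 -1.301 -2.927
f 2 4 1
f 5 2 1
f 1 4 3
f 3 5 1
f 2 8 4
f 6 2 5
f 6 8 2
f 4 8 3
f 7 5 3
f 3 8 7
f 7 6 5
f 8 6 7
f 10 9 12
f 10 12 11
f 12 9 13
f 12 13 11
f 13 9 14
f 13 14 11
f 14 9 15
f 14 15 11
f 15 9 16
f 15 16 11
f 16 9 17
f 16 17 11
f 17 9 18
f 17 18 11
f 18 9 19
f 18 19 11
f 19 9 20
f 19 20 11
f 20 9 21
f 20 21 11
f 21 9 22
f 21 22 11
f 22 9 23
f 22 23 11
f 23 9 10
f 23 10 11



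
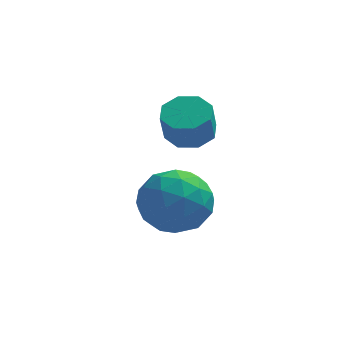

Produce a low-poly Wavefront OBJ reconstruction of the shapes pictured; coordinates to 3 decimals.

v 2.653 -0.85 -2.673
v 3.517 -1.572 -2.364
v 1.383 -2.148 -2.156
v 2.247 -2.87 -1.847
v 2.046 -1.902 -1.227
v 2.83 -1.099 -1.547
v 2.07 -2.621 -2.973
v 2.854 -1.818 -3.293
v 3.156 -2.666 -2.55
v 3.141 -2.222 -1.47
v 1.759 -1.498 -3.05
v 1.744 -1.054 -1.97
v 3.196 -1.097 -2.564
v 1.704 -2.623 -1.956
v 1.585 -2.054 -1.592
v 2.093 -2.478 -1.41
v 2.793 -0.819 -2.084
v 3.301 -1.243 -1.902
v 2.436 -1.437 -1.234
v 1.599 -2.477 -2.618
v 2.107 -2.901 -2.436
v 2.807 -1.242 -3.11
v 3.315 -1.666 -2.928
v 2.464 -2.283 -3.286
v 3.492 -2.164 -2.491
v 2.746 -2.927 -2.187
v 2.641 -2.781 -2.849
v 3.103 -2.309 -3.037
v 3.483 -1.903 -1.857
v 2.737 -2.666 -1.553
v 2.619 -2.097 -1.189
v 3.08 -1.625 -1.377
v 3.271 -2.546 -1.966
v 2.163 -1.054 -2.967
v 1.417 -1.817 -2.663
v 1.82 -2.095 -3.143
v 2.281 -1.623 -3.331
v 2.154 -0.793 -2.333
v 1.408 -1.556 -2.029
v 1.797 -1.411 -1.483
v 2.259 -0.939 -1.671
v 1.629 -1.174 -2.554
v 2.82 -0.967 0.055
v 3.531 -0.746 0.209
v 3.431 -1.113 1.199
v 2.72 -1.333 1.045
v 3.14 -0.331 0.323
v 3.039 -0.698 1.313
v 2.561 -0.289 0.28
v 2.461 -0.655 1.27
v 2.134 -0.643 0.105
v 2.034 -1.01 1.095
v 2.109 -1.187 -0.099
v 2.009 -1.554 0.891
v 2.501 -1.602 -0.213
v 2.4 -1.969 0.777
v 3.079 -1.645 -0.17
v 2.979 -2.011 0.82
v 3.506 -1.29 0.005
v 3.406 -1.657 0.995
f 1 38 17
f 38 12 41
f 17 41 6
f 38 41 17
f 1 17 13
f 17 6 18
f 13 18 2
f 17 18 13
f 1 13 22
f 13 2 23
f 22 23 8
f 13 23 22
f 1 22 34
f 22 8 37
f 34 37 11
f 22 37 34
f 1 34 38
f 34 11 42
f 38 42 12
f 34 42 38
f 2 18 29
f 18 6 32
f 29 32 10
f 18 32 29
f 6 41 19
f 41 12 40
f 19 40 5
f 41 40 19
f 12 42 39
f 42 11 35
f 39 35 3
f 42 35 39
f 11 37 36
f 37 8 24
f 36 24 7
f 37 24 36
f 8 23 28
f 23 2 25
f 28 25 9
f 23 25 28
f 4 30 16
f 30 10 31
f 16 31 5
f 30 31 16
f 4 16 14
f 16 5 15
f 14 15 3
f 16 15 14
f 4 14 21
f 14 3 20
f 21 20 7
f 14 20 21
f 4 21 26
f 21 7 27
f 26 27 9
f 21 27 26
f 4 26 30
f 26 9 33
f 30 33 10
f 26 33 30
f 5 31 19
f 31 10 32
f 19 32 6
f 31 32 19
f 3 15 39
f 15 5 40
f 39 40 12
f 15 40 39
f 7 20 36
f 20 3 35
f 36 35 11
f 20 35 36
f 9 27 28
f 27 7 24
f 28 24 8
f 27 24 28
f 10 33 29
f 33 9 25
f 29 25 2
f 33 25 29
f 44 43 47
f 44 47 45
f 45 47 48
f 45 48 46
f 47 43 49
f 47 49 48
f 48 49 50
f 48 50 46
f 49 43 51
f 49 51 50
f 50 51 52
f 50 52 46
f 51 43 53
f 51 53 52
f 52 53 54
f 52 54 46
f 53 43 55
f 53 55 54
f 54 55 56
f 54 56 46
f 55 43 57
f 55 57 56
f 56 57 58
f 56 58 46
f 57 43 59
f 57 59 58
f 58 59 60
f 58 60 46
f 59 43 44
f 59 44 60
f 60 44 45
f 60 45 46



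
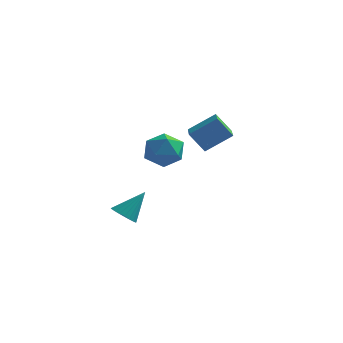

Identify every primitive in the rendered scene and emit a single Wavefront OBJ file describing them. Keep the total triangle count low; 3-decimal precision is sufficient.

v -3.124 1.401 -1.266
v -2.447 1.43 -0.435
v -2.073 0.29 -2.085
v -1.396 0.319 -1.254
v -2.355 -0.149 -1.148
v -3.004 0.537 -0.642
v -1.516 1.183 -1.878
v -2.165 1.869 -1.372
v -1.452 1.295 -0.814
v -1.971 0.471 -0.362
v -2.549 1.249 -2.158
v -3.068 0.425 -1.706
v -2.879 -2.843 -3.942
v -2.29 -3.203 -4.06
v -2.141 -2.037 -2.718
v -2.254 -2.987 -4.223
v -2.313 -2.749 -4.344
v -2.459 -2.526 -4.404
v -2.668 -2.35 -4.393
v -2.909 -2.25 -4.313
v -3.146 -2.24 -4.177
v -3.342 -2.322 -4.006
v -3.467 -2.482 -3.824
v -3.503 -2.698 -3.661
v -3.444 -2.936 -3.54
v -3.299 -3.159 -3.48
v -3.09 -3.335 -3.491
v -2.848 -3.435 -3.57
v -2.612 -3.445 -3.706
v -2.416 -3.364 -3.878
v -1.457 2.066 -0.613
v -0.284 2.691 0.313
v -1.999 3.54 -0.921
v -0.826 4.164 0.006
v -0.694 2.136 -1.626
v 0.479 2.76 -0.699
v -1.236 3.609 -1.933
v -0.063 4.234 -1.007
f 1 12 6
f 1 6 2
f 1 2 8
f 1 8 11
f 1 11 12
f 2 6 10
f 6 12 5
f 12 11 3
f 11 8 7
f 8 2 9
f 4 10 5
f 4 5 3
f 4 3 7
f 4 7 9
f 4 9 10
f 5 10 6
f 3 5 12
f 7 3 11
f 9 7 8
f 10 9 2
f 14 13 16
f 14 16 15
f 16 13 17
f 16 17 15
f 17 13 18
f 17 18 15
f 18 13 19
f 18 19 15
f 19 13 20
f 19 20 15
f 20 13 21
f 20 21 15
f 21 13 22
f 21 22 15
f 22 13 23
f 22 23 15
f 23 13 24
f 23 24 15
f 24 13 25
f 24 25 15
f 25 13 26
f 25 26 15
f 26 13 27
f 26 27 15
f 27 13 28
f 27 28 15
f 28 13 29
f 28 29 15
f 29 13 30
f 29 30 15
f 30 13 14
f 30 14 15
f 32 34 31
f 35 32 31
f 31 34 33
f 33 35 31
f 32 38 34
f 36 32 35
f 36 38 32
f 34 38 33
f 37 35 33
f 33 38 37
f 37 36 35
f 38 36 37



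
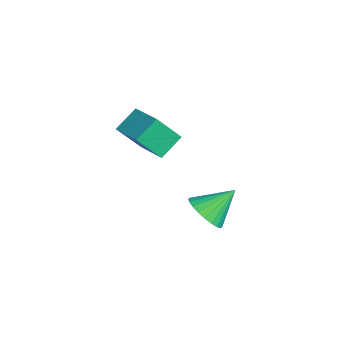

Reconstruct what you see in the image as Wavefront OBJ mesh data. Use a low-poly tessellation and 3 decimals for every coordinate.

v -2.37 0.265 -3.524
v -2.43 -0.782 -2.224
v -2.856 1.248 -2.754
v -2.915 0.201 -1.454
v -0.685 0.739 -3.066
v -0.744 -0.308 -1.766
v -1.17 1.722 -2.296
v -1.23 0.675 -0.996
v 2.969 1.582 -3.855
v 3.737 2.003 -4.273
v 2.851 2.858 -2.785
v 3.453 2.148 -4.477
v 3.095 2.207 -4.586
v 2.718 2.17 -4.585
v 2.38 2.044 -4.472
v 2.131 1.848 -4.265
v 2.01 1.611 -3.996
v 2.035 1.37 -3.705
v 2.202 1.161 -3.438
v 2.485 1.016 -3.234
v 2.843 0.957 -3.124
v 3.22 0.993 -3.126
v 3.558 1.119 -3.239
v 3.807 1.316 -3.446
v 3.928 1.553 -3.715
v 3.904 1.794 -4.005
f 2 4 1
f 5 2 1
f 1 4 3
f 3 5 1
f 2 8 4
f 6 2 5
f 6 8 2
f 4 8 3
f 7 5 3
f 3 8 7
f 7 6 5
f 8 6 7
f 10 9 12
f 10 12 11
f 12 9 13
f 12 13 11
f 13 9 14
f 13 14 11
f 14 9 15
f 14 15 11
f 15 9 16
f 15 16 11
f 16 9 17
f 16 17 11
f 17 9 18
f 17 18 11
f 18 9 19
f 18 19 11
f 19 9 20
f 19 20 11
f 20 9 21
f 20 21 11
f 21 9 22
f 21 22 11
f 22 9 23
f 22 23 11
f 23 9 24
f 23 24 11
f 24 9 25
f 24 25 11
f 25 9 26
f 25 26 11
f 26 9 10
f 26 10 11



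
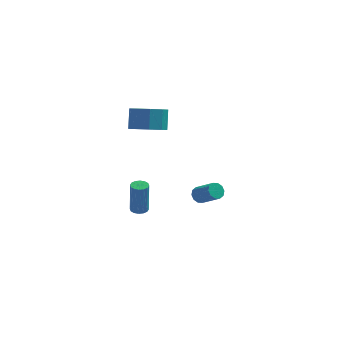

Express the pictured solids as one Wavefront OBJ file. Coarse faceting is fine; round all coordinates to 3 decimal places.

v -0.593 1.18 -1.515
v -0.396 0.912 -1.94
v 0.53 0.212 -1.07
v 0.333 0.48 -0.645
v -0.218 1.192 -1.904
v 0.707 0.493 -1.034
v -0.184 1.468 -1.718
v 0.742 0.768 -0.849
v -0.306 1.633 -1.456
v 0.62 0.934 -0.586
v -0.537 1.626 -1.215
v 0.388 0.926 -0.346
v -0.79 1.448 -1.09
v 0.136 0.748 -0.22
v -0.967 1.167 -1.126
v -0.042 0.468 -0.256
v -1.002 0.892 -1.311
v -0.076 0.192 -0.442
v -0.88 0.726 -1.574
v 0.046 0.027 -0.704
v -0.648 0.734 -1.814
v 0.277 0.034 -0.945
v -3.978 3.264 -4.285
v -3.527 3.004 -4.296
v -3.492 2.977 -2.287
v -3.942 3.236 -2.275
v -3.458 3.264 -4.294
v -3.422 3.237 -2.284
v -3.527 3.524 -4.289
v -3.492 3.497 -2.28
v -3.718 3.714 -4.283
v -3.683 3.687 -2.274
v -3.978 3.784 -4.278
v -3.943 3.756 -2.268
v -4.238 3.714 -4.274
v -4.203 3.686 -2.265
v -4.428 3.523 -4.273
v -4.393 3.496 -2.264
v -4.498 3.263 -4.276
v -4.462 3.236 -2.266
v -4.428 3.003 -4.28
v -4.393 2.976 -2.271
v -4.237 2.813 -4.286
v -4.202 2.786 -2.277
v -3.977 2.744 -4.292
v -3.942 2.716 -2.282
v -3.717 2.814 -4.295
v -3.682 2.786 -2.286
v -3.406 2.096 2.987
v -2.357 2.059 3
v -2.345 2.787 4.125
v -3.394 2.824 4.113
v -2.578 2.634 2.631
v -2.566 3.362 3.756
v -3.187 2.957 2.428
v -3.175 3.685 3.553
v -3.898 2.877 2.487
v -3.886 3.605 3.613
v -4.379 2.432 2.781
v -4.367 3.16 3.906
v -4.405 1.829 3.171
v -4.393 2.557 4.296
v -3.963 1.352 3.475
v -3.951 2.079 4.6
v -3.261 1.222 3.551
v -3.249 1.95 4.676
v -2.626 1.502 3.364
v -2.614 2.229 4.489
f 2 1 5
f 2 5 3
f 3 5 6
f 3 6 4
f 5 1 7
f 5 7 6
f 6 7 8
f 6 8 4
f 7 1 9
f 7 9 8
f 8 9 10
f 8 10 4
f 9 1 11
f 9 11 10
f 10 11 12
f 10 12 4
f 11 1 13
f 11 13 12
f 12 13 14
f 12 14 4
f 13 1 15
f 13 15 14
f 14 15 16
f 14 16 4
f 15 1 17
f 15 17 16
f 16 17 18
f 16 18 4
f 17 1 19
f 17 19 18
f 18 19 20
f 18 20 4
f 19 1 21
f 19 21 20
f 20 21 22
f 20 22 4
f 21 1 2
f 21 2 22
f 22 2 3
f 22 3 4
f 24 23 27
f 24 27 25
f 25 27 28
f 25 28 26
f 27 23 29
f 27 29 28
f 28 29 30
f 28 30 26
f 29 23 31
f 29 31 30
f 30 31 32
f 30 32 26
f 31 23 33
f 31 33 32
f 32 33 34
f 32 34 26
f 33 23 35
f 33 35 34
f 34 35 36
f 34 36 26
f 35 23 37
f 35 37 36
f 36 37 38
f 36 38 26
f 37 23 39
f 37 39 38
f 38 39 40
f 38 40 26
f 39 23 41
f 39 41 40
f 40 41 42
f 40 42 26
f 41 23 43
f 41 43 42
f 42 43 44
f 42 44 26
f 43 23 45
f 43 45 44
f 44 45 46
f 44 46 26
f 45 23 47
f 45 47 46
f 46 47 48
f 46 48 26
f 47 23 24
f 47 24 48
f 48 24 25
f 48 25 26
f 50 49 53
f 50 53 51
f 51 53 54
f 51 54 52
f 53 49 55
f 53 55 54
f 54 55 56
f 54 56 52
f 55 49 57
f 55 57 56
f 56 57 58
f 56 58 52
f 57 49 59
f 57 59 58
f 58 59 60
f 58 60 52
f 59 49 61
f 59 61 60
f 60 61 62
f 60 62 52
f 61 49 63
f 61 63 62
f 62 63 64
f 62 64 52
f 63 49 65
f 63 65 64
f 64 65 66
f 64 66 52
f 65 49 67
f 65 67 66
f 66 67 68
f 66 68 52
f 67 49 50
f 67 50 68
f 68 50 51
f 68 51 52



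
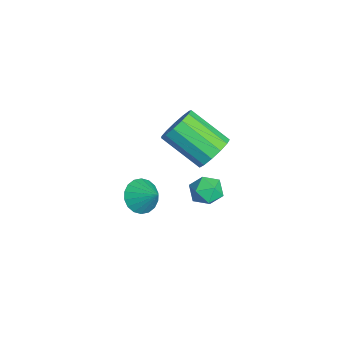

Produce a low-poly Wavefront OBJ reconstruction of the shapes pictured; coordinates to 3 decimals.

v -0.311 2.521 2.064
v 0.458 2.299 2.475
v -0.559 0.898 3.627
v -1.329 1.119 3.216
v 0.253 2.674 2.749
v -0.765 1.272 3.9
v -0.132 2.999 2.805
v -1.149 1.598 3.957
v -0.573 3.173 2.626
v -1.591 1.772 3.778
v -0.932 3.14 2.269
v -1.949 1.738 3.421
v -1.093 2.91 1.846
v -2.111 1.508 2.998
v -1.006 2.556 1.493
v -2.024 1.155 2.645
v -0.699 2.192 1.321
v -1.716 0.79 2.473
v -0.268 1.931 1.385
v -1.286 0.53 2.537
v 0.149 1.858 1.665
v -0.869 0.457 2.816
v 0.42 1.995 2.071
v -0.598 0.594 3.223
v -2.087 -0.228 -2.162
v -1.608 0.017 -2.845
v -1.313 0.388 -1.398
v -1.867 0.303 -2.814
v -2.17 0.484 -2.654
v -2.456 0.524 -2.396
v -2.669 0.415 -2.092
v -2.767 0.178 -1.801
v -2.73 -0.139 -1.582
v -2.566 -0.474 -1.478
v -2.307 -0.76 -1.509
v -2.004 -0.941 -1.67
v -1.718 -0.981 -1.928
v -1.505 -0.872 -2.232
v -1.407 -0.635 -2.522
v -1.444 -0.318 -2.741
v -1.768 3 -1.166
v -1.156 3.069 -1.676
v -1.824 1.731 -1.404
v -1.212 1.8 -1.914
v -1.092 1.899 -1.13
v -1.058 2.684 -0.983
v -1.922 2.116 -2.097
v -1.888 2.901 -1.95
v -1.251 2.523 -2.251
v -0.739 2.389 -1.653
v -2.241 2.411 -1.427
v -1.729 2.277 -0.829
f 2 1 5
f 2 5 3
f 3 5 6
f 3 6 4
f 5 1 7
f 5 7 6
f 6 7 8
f 6 8 4
f 7 1 9
f 7 9 8
f 8 9 10
f 8 10 4
f 9 1 11
f 9 11 10
f 10 11 12
f 10 12 4
f 11 1 13
f 11 13 12
f 12 13 14
f 12 14 4
f 13 1 15
f 13 15 14
f 14 15 16
f 14 16 4
f 15 1 17
f 15 17 16
f 16 17 18
f 16 18 4
f 17 1 19
f 17 19 18
f 18 19 20
f 18 20 4
f 19 1 21
f 19 21 20
f 20 21 22
f 20 22 4
f 21 1 23
f 21 23 22
f 22 23 24
f 22 24 4
f 23 1 2
f 23 2 24
f 24 2 3
f 24 3 4
f 26 25 28
f 26 28 27
f 28 25 29
f 28 29 27
f 29 25 30
f 29 30 27
f 30 25 31
f 30 31 27
f 31 25 32
f 31 32 27
f 32 25 33
f 32 33 27
f 33 25 34
f 33 34 27
f 34 25 35
f 34 35 27
f 35 25 36
f 35 36 27
f 36 25 37
f 36 37 27
f 37 25 38
f 37 38 27
f 38 25 39
f 38 39 27
f 39 25 40
f 39 40 27
f 40 25 26
f 40 26 27
f 41 52 46
f 41 46 42
f 41 42 48
f 41 48 51
f 41 51 52
f 42 46 50
f 46 52 45
f 52 51 43
f 51 48 47
f 48 42 49
f 44 50 45
f 44 45 43
f 44 43 47
f 44 47 49
f 44 49 50
f 45 50 46
f 43 45 52
f 47 43 51
f 49 47 48
f 50 49 42



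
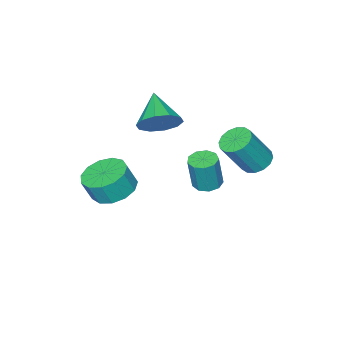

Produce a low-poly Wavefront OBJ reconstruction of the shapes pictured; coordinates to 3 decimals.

v -2.962 0.71 -4.547
v -2.277 0.851 -4.668
v -1.973 0.852 -2.955
v -2.658 0.71 -2.833
v -2.527 1.265 -4.624
v -2.223 1.266 -2.911
v -2.98 1.419 -4.544
v -2.677 1.42 -2.83
v -3.425 1.241 -4.465
v -3.121 1.242 -2.751
v -3.653 0.814 -4.424
v -3.35 0.815 -2.711
v -3.558 0.339 -4.441
v -3.254 0.339 -2.728
v -3.184 0.036 -4.507
v -2.88 0.037 -2.794
v -2.705 0.049 -4.592
v -2.402 0.05 -2.879
v -2.347 0.371 -4.655
v -2.044 0.372 -2.942
v -2.885 3.777 -1.377
v -2.279 3.494 -1.796
v -1.268 3.179 -0.123
v -1.875 3.463 0.297
v -2.207 3.895 -1.764
v -1.196 3.581 -0.091
v -2.317 4.265 -1.628
v -1.306 3.95 0.045
v -2.579 4.504 -1.425
v -1.569 4.189 0.248
v -2.923 4.548 -1.208
v -1.913 4.234 0.465
v -3.257 4.386 -1.037
v -2.247 4.071 0.636
v -3.492 4.061 -0.957
v -2.481 3.746 0.716
v -3.564 3.659 -0.989
v -2.553 3.345 0.684
v -3.454 3.29 -1.125
v -2.443 2.975 0.548
v -3.191 3.051 -1.328
v -2.181 2.736 0.345
v -2.847 3.006 -1.545
v -1.837 2.692 0.128
v -2.513 3.169 -1.716
v -1.503 2.854 -0.043
v -0.121 0.691 0.738
v 0.423 -0.025 0.236
v -0.939 -0.591 1.682
v 0.752 0.146 0.754
v 0.748 0.525 1.265
v 0.412 0.967 1.576
v -0.128 1.304 1.566
v -0.665 1.407 1.24
v -0.994 1.237 0.723
v -0.99 0.858 0.211
v -0.654 0.415 -0.099
v -0.114 0.078 -0.089
v 2.07 0.197 -2.64
v 3.078 0.409 -2.965
v 3.478 0.194 -1.865
v 2.47 -0.017 -1.54
v 2.844 0.938 -2.777
v 3.244 0.724 -1.677
v 2.364 1.232 -2.545
v 2.764 1.018 -1.445
v 1.791 1.198 -2.343
v 2.191 0.983 -1.243
v 1.306 0.845 -2.236
v 1.707 0.631 -1.136
v 1.064 0.287 -2.257
v 1.464 0.073 -1.157
v 1.142 -0.299 -2.399
v 1.542 -0.514 -1.299
v 1.513 -0.728 -2.618
v 1.914 -0.943 -1.518
v 2.062 -0.863 -2.844
v 2.462 -1.078 -1.744
v 2.613 -0.662 -3.005
v 3.013 -0.876 -1.905
v 2.992 -0.188 -3.05
v 3.392 -0.402 -1.95
f 2 1 5
f 2 5 3
f 3 5 6
f 3 6 4
f 5 1 7
f 5 7 6
f 6 7 8
f 6 8 4
f 7 1 9
f 7 9 8
f 8 9 10
f 8 10 4
f 9 1 11
f 9 11 10
f 10 11 12
f 10 12 4
f 11 1 13
f 11 13 12
f 12 13 14
f 12 14 4
f 13 1 15
f 13 15 14
f 14 15 16
f 14 16 4
f 15 1 17
f 15 17 16
f 16 17 18
f 16 18 4
f 17 1 19
f 17 19 18
f 18 19 20
f 18 20 4
f 19 1 2
f 19 2 20
f 20 2 3
f 20 3 4
f 22 21 25
f 22 25 23
f 23 25 26
f 23 26 24
f 25 21 27
f 25 27 26
f 26 27 28
f 26 28 24
f 27 21 29
f 27 29 28
f 28 29 30
f 28 30 24
f 29 21 31
f 29 31 30
f 30 31 32
f 30 32 24
f 31 21 33
f 31 33 32
f 32 33 34
f 32 34 24
f 33 21 35
f 33 35 34
f 34 35 36
f 34 36 24
f 35 21 37
f 35 37 36
f 36 37 38
f 36 38 24
f 37 21 39
f 37 39 38
f 38 39 40
f 38 40 24
f 39 21 41
f 39 41 40
f 40 41 42
f 40 42 24
f 41 21 43
f 41 43 42
f 42 43 44
f 42 44 24
f 43 21 45
f 43 45 44
f 44 45 46
f 44 46 24
f 45 21 22
f 45 22 46
f 46 22 23
f 46 23 24
f 48 47 50
f 48 50 49
f 50 47 51
f 50 51 49
f 51 47 52
f 51 52 49
f 52 47 53
f 52 53 49
f 53 47 54
f 53 54 49
f 54 47 55
f 54 55 49
f 55 47 56
f 55 56 49
f 56 47 57
f 56 57 49
f 57 47 58
f 57 58 49
f 58 47 48
f 58 48 49
f 60 59 63
f 60 63 61
f 61 63 64
f 61 64 62
f 63 59 65
f 63 65 64
f 64 65 66
f 64 66 62
f 65 59 67
f 65 67 66
f 66 67 68
f 66 68 62
f 67 59 69
f 67 69 68
f 68 69 70
f 68 70 62
f 69 59 71
f 69 71 70
f 70 71 72
f 70 72 62
f 71 59 73
f 71 73 72
f 72 73 74
f 72 74 62
f 73 59 75
f 73 75 74
f 74 75 76
f 74 76 62
f 75 59 77
f 75 77 76
f 76 77 78
f 76 78 62
f 77 59 79
f 77 79 78
f 78 79 80
f 78 80 62
f 79 59 81
f 79 81 80
f 80 81 82
f 80 82 62
f 81 59 60
f 81 60 82
f 82 60 61
f 82 61 62



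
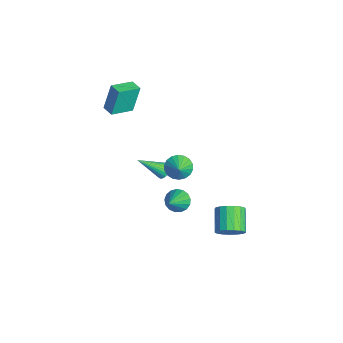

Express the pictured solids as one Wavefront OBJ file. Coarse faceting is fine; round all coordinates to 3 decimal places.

v -0.006 1.064 -4.37
v 0.605 1.476 -4.704
v 1.346 0.196 -2.97
v 0.473 1.714 -4.429
v 0.23 1.803 -4.139
v -0.066 1.723 -3.903
v -0.349 1.491 -3.773
v -0.553 1.162 -3.78
v -0.632 0.81 -3.922
v -0.567 0.516 -4.167
v -0.374 0.347 -4.458
v -0.096 0.343 -4.729
v 0.202 0.504 -4.917
v 0.452 0.793 -4.98
v 0.598 1.144 -4.903
v -2.915 -2.685 2.988
v -3.141 -2.159 4.8
v -3.462 -1.281 2.512
v -3.688 -0.755 4.324
v -2.152 -2.385 2.996
v -2.378 -1.859 4.808
v -2.699 -0.981 2.52
v -2.925 -0.455 4.332
v 4.618 3.045 -3.057
v 5.104 3.133 -2.305
v 3.748 3.482 -1.47
v 3.262 3.395 -2.223
v 5.102 3.53 -2.474
v 3.746 3.879 -1.639
v 4.989 3.815 -2.776
v 3.634 4.164 -1.941
v 4.792 3.924 -3.143
v 3.436 4.273 -2.308
v 4.554 3.832 -3.49
v 3.198 4.181 -2.655
v 4.331 3.56 -3.738
v 2.975 3.909 -2.903
v 4.174 3.169 -3.83
v 2.818 3.518 -2.996
v 4.118 2.751 -3.746
v 2.763 3.1 -2.911
v 4.177 2.4 -3.503
v 2.821 2.749 -2.668
v 4.337 2.196 -3.159
v 2.981 2.545 -2.324
v 4.561 2.188 -2.791
v 3.205 2.537 -1.956
v 4.798 2.376 -2.484
v 3.443 2.725 -1.649
v 4.994 2.717 -2.309
v 3.638 3.066 -1.474
v -0.535 1.257 -1.546
v -0.002 1.552 -2.167
v 0.275 1.083 -0.934
v -0.085 1.872 -1.966
v -0.258 2.07 -1.682
v -0.485 2.107 -1.37
v -0.722 1.976 -1.094
v -0.922 1.702 -0.907
v -1.046 1.34 -0.847
v -1.068 0.962 -0.925
v -0.984 0.642 -1.126
v -0.812 0.443 -1.411
v -0.585 0.406 -1.722
v -0.347 0.538 -1.998
v -0.147 0.812 -2.185
v -0.024 1.174 -2.245
v -2.127 0.754 -3.449
v -1.582 0.569 -3.581
v -2.353 -0.834 -2.171
v -1.54 0.708 -3.402
v -1.588 0.853 -3.23
v -1.718 0.983 -3.091
v -1.91 1.078 -3.007
v -2.135 1.124 -2.99
v -2.358 1.113 -3.043
v -2.547 1.048 -3.157
v -2.671 0.938 -3.317
v -2.713 0.799 -3.496
v -2.665 0.654 -3.668
v -2.536 0.524 -3.807
v -2.344 0.429 -3.891
v -2.119 0.383 -3.908
v -1.895 0.394 -3.855
v -1.707 0.459 -3.74
f 2 1 4
f 2 4 3
f 4 1 5
f 4 5 3
f 5 1 6
f 5 6 3
f 6 1 7
f 6 7 3
f 7 1 8
f 7 8 3
f 8 1 9
f 8 9 3
f 9 1 10
f 9 10 3
f 10 1 11
f 10 11 3
f 11 1 12
f 11 12 3
f 12 1 13
f 12 13 3
f 13 1 14
f 13 14 3
f 14 1 15
f 14 15 3
f 15 1 2
f 15 2 3
f 17 19 16
f 20 17 16
f 16 19 18
f 18 20 16
f 17 23 19
f 21 17 20
f 21 23 17
f 19 23 18
f 22 20 18
f 18 23 22
f 22 21 20
f 23 21 22
f 25 24 28
f 25 28 26
f 26 28 29
f 26 29 27
f 28 24 30
f 28 30 29
f 29 30 31
f 29 31 27
f 30 24 32
f 30 32 31
f 31 32 33
f 31 33 27
f 32 24 34
f 32 34 33
f 33 34 35
f 33 35 27
f 34 24 36
f 34 36 35
f 35 36 37
f 35 37 27
f 36 24 38
f 36 38 37
f 37 38 39
f 37 39 27
f 38 24 40
f 38 40 39
f 39 40 41
f 39 41 27
f 40 24 42
f 40 42 41
f 41 42 43
f 41 43 27
f 42 24 44
f 42 44 43
f 43 44 45
f 43 45 27
f 44 24 46
f 44 46 45
f 45 46 47
f 45 47 27
f 46 24 48
f 46 48 47
f 47 48 49
f 47 49 27
f 48 24 50
f 48 50 49
f 49 50 51
f 49 51 27
f 50 24 25
f 50 25 51
f 51 25 26
f 51 26 27
f 53 52 55
f 53 55 54
f 55 52 56
f 55 56 54
f 56 52 57
f 56 57 54
f 57 52 58
f 57 58 54
f 58 52 59
f 58 59 54
f 59 52 60
f 59 60 54
f 60 52 61
f 60 61 54
f 61 52 62
f 61 62 54
f 62 52 63
f 62 63 54
f 63 52 64
f 63 64 54
f 64 52 65
f 64 65 54
f 65 52 66
f 65 66 54
f 66 52 67
f 66 67 54
f 67 52 53
f 67 53 54
f 69 68 71
f 69 71 70
f 71 68 72
f 71 72 70
f 72 68 73
f 72 73 70
f 73 68 74
f 73 74 70
f 74 68 75
f 74 75 70
f 75 68 76
f 75 76 70
f 76 68 77
f 76 77 70
f 77 68 78
f 77 78 70
f 78 68 79
f 78 79 70
f 79 68 80
f 79 80 70
f 80 68 81
f 80 81 70
f 81 68 82
f 81 82 70
f 82 68 83
f 82 83 70
f 83 68 84
f 83 84 70
f 84 68 85
f 84 85 70
f 85 68 69
f 85 69 70



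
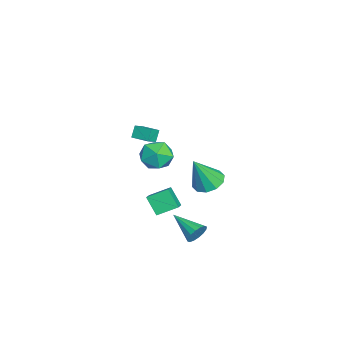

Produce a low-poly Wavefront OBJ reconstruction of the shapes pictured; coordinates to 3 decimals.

v 3.737 0.973 1.1
v 4.558 1.451 1.079
v 4.243 0.187 2.98
v 4.155 1.795 1.331
v 3.592 1.825 1.495
v 3.084 1.53 1.508
v 2.826 1.022 1.365
v 2.916 0.496 1.121
v 3.32 0.152 0.868
v 3.883 0.122 0.704
v 4.39 0.417 0.692
v 4.648 0.925 0.835
v 4.322 0.432 -2.783
v 4.738 0.361 -2.212
v 3.178 -0.932 -2.117
v 4.49 0.615 -2.118
v 4.197 0.82 -2.202
v 3.937 0.921 -2.442
v 3.78 0.891 -2.773
v 3.769 0.738 -3.106
v 3.906 0.502 -3.354
v 4.154 0.248 -3.448
v 4.447 0.043 -3.364
v 4.707 -0.058 -3.124
v 4.863 -0.027 -2.793
v 4.875 0.126 -2.459
v 1.913 -2.35 -1.486
v 2.8 -2.43 -1.032
v 1.721 -1.169 -0.904
v 2.609 -1.25 -0.45
v 2.491 -1.75 -2.51
v 3.379 -1.831 -2.056
v 2.3 -0.57 -1.928
v 3.187 -0.65 -1.474
v -4.393 -3.231 0.013
v -3.803 -3.634 0.437
v -3.788 -2.235 0.119
v -3.199 -2.637 0.542
v -3.981 -3.403 -0.722
v -3.392 -3.805 -0.299
v -3.377 -2.406 -0.617
v -2.787 -2.809 -0.193
v -3.738 -1.525 -1.485
v -2.611 -1.327 -1.323
v -3.389 -3.353 -1.677
v -2.262 -3.155 -1.515
v -3.004 -3.023 -0.638
v -3.22 -1.893 -0.519
v -2.78 -2.787 -2.481
v -2.996 -1.657 -2.362
v -2.018 -2.106 -1.938
v -2.157 -2.253 -0.799
v -3.843 -2.427 -2.201
v -3.982 -2.574 -1.062
f 2 1 4
f 2 4 3
f 4 1 5
f 4 5 3
f 5 1 6
f 5 6 3
f 6 1 7
f 6 7 3
f 7 1 8
f 7 8 3
f 8 1 9
f 8 9 3
f 9 1 10
f 9 10 3
f 10 1 11
f 10 11 3
f 11 1 12
f 11 12 3
f 12 1 2
f 12 2 3
f 14 13 16
f 14 16 15
f 16 13 17
f 16 17 15
f 17 13 18
f 17 18 15
f 18 13 19
f 18 19 15
f 19 13 20
f 19 20 15
f 20 13 21
f 20 21 15
f 21 13 22
f 21 22 15
f 22 13 23
f 22 23 15
f 23 13 24
f 23 24 15
f 24 13 25
f 24 25 15
f 25 13 26
f 25 26 15
f 26 13 14
f 26 14 15
f 28 30 27
f 31 28 27
f 27 30 29
f 29 31 27
f 28 34 30
f 32 28 31
f 32 34 28
f 30 34 29
f 33 31 29
f 29 34 33
f 33 32 31
f 34 32 33
f 36 38 35
f 39 36 35
f 35 38 37
f 37 39 35
f 36 42 38
f 40 36 39
f 40 42 36
f 38 42 37
f 41 39 37
f 37 42 41
f 41 40 39
f 42 40 41
f 43 54 48
f 43 48 44
f 43 44 50
f 43 50 53
f 43 53 54
f 44 48 52
f 48 54 47
f 54 53 45
f 53 50 49
f 50 44 51
f 46 52 47
f 46 47 45
f 46 45 49
f 46 49 51
f 46 51 52
f 47 52 48
f 45 47 54
f 49 45 53
f 51 49 50
f 52 51 44



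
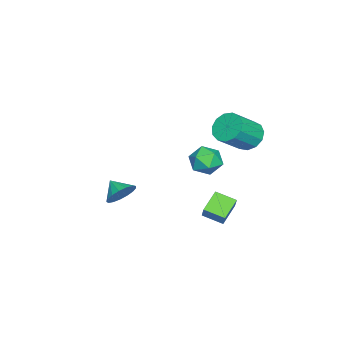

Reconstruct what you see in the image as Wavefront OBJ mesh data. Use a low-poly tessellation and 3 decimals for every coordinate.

v -1.276 2.41 -3.003
v -2.42 2.669 -2.356
v -1.228 3.532 -3.367
v -2.372 3.791 -2.72
v -0.768 2.649 -2.2
v -1.912 2.908 -1.553
v -0.72 3.771 -2.564
v -1.864 4.03 -1.917
v -0.818 -1.643 -2
v -0.223 -1.552 -1.358
v -1.302 -2.417 -1.44
v -0.528 -1.283 -1.251
v -0.9 -1.097 -1.315
v -1.254 -1.035 -1.536
v -1.507 -1.113 -1.863
v -1.603 -1.313 -2.222
v -1.518 -1.588 -2.529
v -1.274 -1.876 -2.716
v -0.924 -2.111 -2.738
v -0.551 -2.238 -2.591
v -0.239 -2.229 -2.308
v -0.059 -2.087 -1.955
v -0.053 -1.842 -1.612
v -4.47 3.856 1.182
v -3.965 3.529 0.459
v -2.765 2.738 1.655
v -3.27 3.064 2.378
v -3.767 4.007 0.576
v -2.567 3.215 1.772
v -3.792 4.436 0.886
v -2.592 3.644 2.081
v -4.032 4.681 1.289
v -2.832 3.889 2.485
v -4.412 4.664 1.659
v -3.212 3.872 2.854
v -4.809 4.391 1.877
v -3.609 3.599 3.072
v -5.099 3.947 1.874
v -3.899 3.156 3.07
v -5.19 3.475 1.652
v -3.989 2.683 2.848
v -5.051 3.124 1.281
v -3.851 2.332 2.477
v -4.729 3.005 0.878
v -3.528 2.213 2.074
v -4.324 3.156 0.572
v -3.124 2.364 1.768
v 1.693 3.994 2.931
v 2.273 4.524 3.358
v 2.287 2.836 3.562
v 2.867 3.366 3.989
v 2 3.385 4.206
v 1.633 4.1 3.816
v 2.927 3.26 3.104
v 2.56 3.975 2.714
v 3.035 4.07 3.465
v 2.462 4.148 4.146
v 2.098 3.212 2.774
v 1.525 3.29 3.455
f 2 4 1
f 5 2 1
f 1 4 3
f 3 5 1
f 2 8 4
f 6 2 5
f 6 8 2
f 4 8 3
f 7 5 3
f 3 8 7
f 7 6 5
f 8 6 7
f 10 9 12
f 10 12 11
f 12 9 13
f 12 13 11
f 13 9 14
f 13 14 11
f 14 9 15
f 14 15 11
f 15 9 16
f 15 16 11
f 16 9 17
f 16 17 11
f 17 9 18
f 17 18 11
f 18 9 19
f 18 19 11
f 19 9 20
f 19 20 11
f 20 9 21
f 20 21 11
f 21 9 22
f 21 22 11
f 22 9 23
f 22 23 11
f 23 9 10
f 23 10 11
f 25 24 28
f 25 28 26
f 26 28 29
f 26 29 27
f 28 24 30
f 28 30 29
f 29 30 31
f 29 31 27
f 30 24 32
f 30 32 31
f 31 32 33
f 31 33 27
f 32 24 34
f 32 34 33
f 33 34 35
f 33 35 27
f 34 24 36
f 34 36 35
f 35 36 37
f 35 37 27
f 36 24 38
f 36 38 37
f 37 38 39
f 37 39 27
f 38 24 40
f 38 40 39
f 39 40 41
f 39 41 27
f 40 24 42
f 40 42 41
f 41 42 43
f 41 43 27
f 42 24 44
f 42 44 43
f 43 44 45
f 43 45 27
f 44 24 46
f 44 46 45
f 45 46 47
f 45 47 27
f 46 24 25
f 46 25 47
f 47 25 26
f 47 26 27
f 48 59 53
f 48 53 49
f 48 49 55
f 48 55 58
f 48 58 59
f 49 53 57
f 53 59 52
f 59 58 50
f 58 55 54
f 55 49 56
f 51 57 52
f 51 52 50
f 51 50 54
f 51 54 56
f 51 56 57
f 52 57 53
f 50 52 59
f 54 50 58
f 56 54 55
f 57 56 49



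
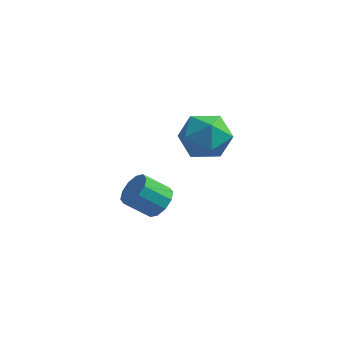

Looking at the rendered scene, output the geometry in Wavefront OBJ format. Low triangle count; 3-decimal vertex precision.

v 3.257 -2.104 0.783
v 3.863 -2.633 0.37
v 2.177 -2.787 0.07
v 2.783 -3.316 -0.343
v 2.634 -3.406 0.545
v 3.301 -2.984 0.985
v 2.739 -2.436 -0.545
v 3.406 -2.014 -0.105
v 3.543 -2.838 -0.451
v 3.478 -3.438 0.223
v 2.562 -1.982 0.217
v 2.497 -2.582 0.891
v 1.41 -2.296 -3.585
v 1.77 -2.122 -3.11
v 1.029 -2.471 -2.421
v 0.67 -2.644 -2.895
v 1.545 -1.826 -3.203
v 0.804 -2.175 -2.513
v 1.268 -1.71 -3.441
v 0.528 -2.058 -2.752
v 1.046 -1.817 -3.734
v 0.305 -2.165 -3.045
v 0.963 -2.107 -3.97
v 0.222 -2.455 -3.281
v 1.051 -2.469 -4.059
v 0.31 -2.818 -3.37
v 1.276 -2.765 -3.967
v 0.535 -3.114 -3.277
v 1.552 -2.882 -3.728
v 0.812 -3.23 -3.039
v 1.775 -2.775 -3.435
v 1.034 -3.123 -2.746
v 1.858 -2.485 -3.199
v 1.117 -2.833 -2.51
f 1 12 6
f 1 6 2
f 1 2 8
f 1 8 11
f 1 11 12
f 2 6 10
f 6 12 5
f 12 11 3
f 11 8 7
f 8 2 9
f 4 10 5
f 4 5 3
f 4 3 7
f 4 7 9
f 4 9 10
f 5 10 6
f 3 5 12
f 7 3 11
f 9 7 8
f 10 9 2
f 14 13 17
f 14 17 15
f 15 17 18
f 15 18 16
f 17 13 19
f 17 19 18
f 18 19 20
f 18 20 16
f 19 13 21
f 19 21 20
f 20 21 22
f 20 22 16
f 21 13 23
f 21 23 22
f 22 23 24
f 22 24 16
f 23 13 25
f 23 25 24
f 24 25 26
f 24 26 16
f 25 13 27
f 25 27 26
f 26 27 28
f 26 28 16
f 27 13 29
f 27 29 28
f 28 29 30
f 28 30 16
f 29 13 31
f 29 31 30
f 30 31 32
f 30 32 16
f 31 13 33
f 31 33 32
f 32 33 34
f 32 34 16
f 33 13 14
f 33 14 34
f 34 14 15
f 34 15 16



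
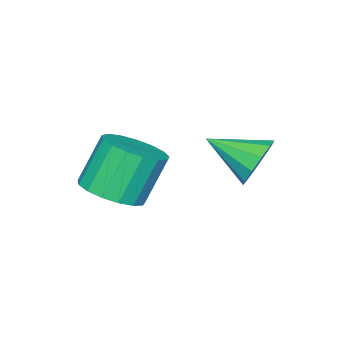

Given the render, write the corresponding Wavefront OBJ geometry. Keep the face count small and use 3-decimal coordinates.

v -2.188 4.142 1.586
v -1.679 4.602 2.243
v -1.672 2.558 2.294
v -2.219 4.521 2.457
v -2.748 4.295 2.338
v -3.063 4.011 1.932
v -3.044 3.777 1.394
v -2.698 3.682 0.929
v -2.158 3.763 0.715
v -1.629 3.988 0.834
v -1.314 4.273 1.24
v -1.333 4.507 1.778
v 0.944 1.049 0.662
v 1.728 0.468 1.146
v 0.901 0.729 2.802
v 0.116 1.311 2.318
v 1.909 0.957 1.159
v 1.082 1.218 2.815
v 1.869 1.467 1.058
v 1.041 1.728 2.715
v 1.617 1.882 0.867
v 0.789 2.143 2.523
v 1.211 2.106 0.629
v 0.383 2.367 2.285
v 0.743 2.088 0.398
v -0.085 2.349 2.054
v 0.322 1.832 0.227
v -0.506 2.093 1.884
v 0.043 1.397 0.157
v -0.785 1.658 1.813
v -0.03 0.882 0.202
v -0.858 1.143 1.858
v 0.121 0.406 0.352
v -0.707 0.667 2.008
v 0.46 0.077 0.573
v -0.368 0.338 2.23
v 0.91 -0.029 0.815
v 0.082 0.232 2.471
v 1.368 0.112 1.022
v 0.54 0.373 2.678
f 2 1 4
f 2 4 3
f 4 1 5
f 4 5 3
f 5 1 6
f 5 6 3
f 6 1 7
f 6 7 3
f 7 1 8
f 7 8 3
f 8 1 9
f 8 9 3
f 9 1 10
f 9 10 3
f 10 1 11
f 10 11 3
f 11 1 12
f 11 12 3
f 12 1 2
f 12 2 3
f 14 13 17
f 14 17 15
f 15 17 18
f 15 18 16
f 17 13 19
f 17 19 18
f 18 19 20
f 18 20 16
f 19 13 21
f 19 21 20
f 20 21 22
f 20 22 16
f 21 13 23
f 21 23 22
f 22 23 24
f 22 24 16
f 23 13 25
f 23 25 24
f 24 25 26
f 24 26 16
f 25 13 27
f 25 27 26
f 26 27 28
f 26 28 16
f 27 13 29
f 27 29 28
f 28 29 30
f 28 30 16
f 29 13 31
f 29 31 30
f 30 31 32
f 30 32 16
f 31 13 33
f 31 33 32
f 32 33 34
f 32 34 16
f 33 13 35
f 33 35 34
f 34 35 36
f 34 36 16
f 35 13 37
f 35 37 36
f 36 37 38
f 36 38 16
f 37 13 39
f 37 39 38
f 38 39 40
f 38 40 16
f 39 13 14
f 39 14 40
f 40 14 15
f 40 15 16

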